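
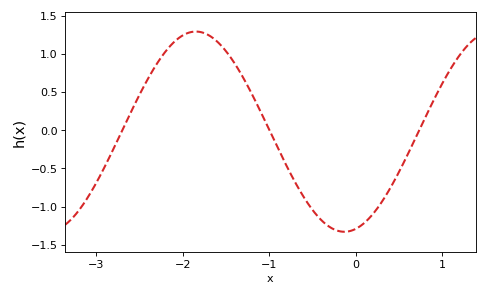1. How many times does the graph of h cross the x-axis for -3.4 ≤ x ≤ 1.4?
3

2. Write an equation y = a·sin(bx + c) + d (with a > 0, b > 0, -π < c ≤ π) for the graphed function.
y = 1.31sin(1.83x - 1.33) - 0.02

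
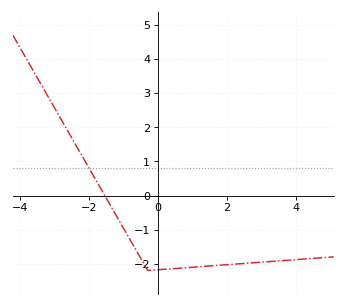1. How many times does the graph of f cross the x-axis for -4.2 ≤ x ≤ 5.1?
1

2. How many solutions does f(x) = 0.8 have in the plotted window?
1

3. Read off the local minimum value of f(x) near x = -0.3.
-2.2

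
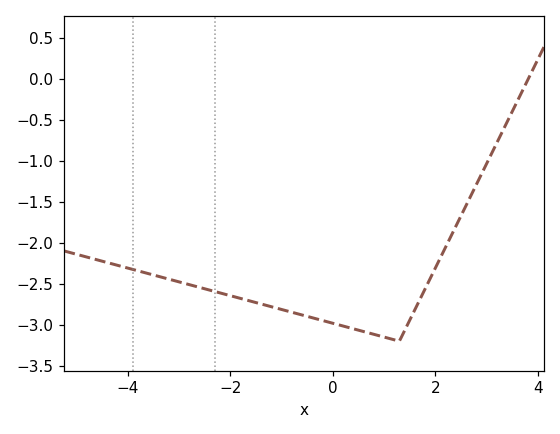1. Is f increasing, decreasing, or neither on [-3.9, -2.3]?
decreasing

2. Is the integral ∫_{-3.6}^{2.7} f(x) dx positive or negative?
negative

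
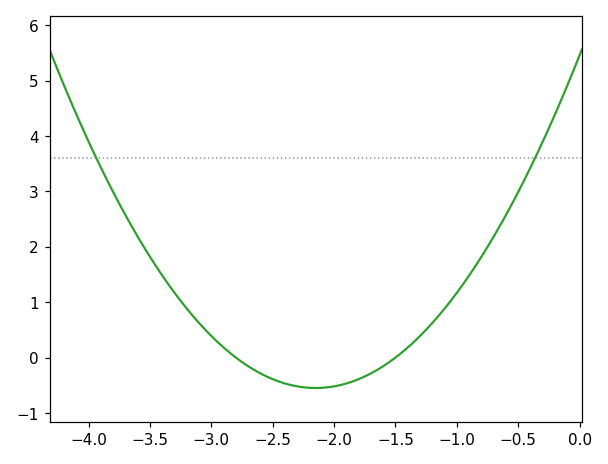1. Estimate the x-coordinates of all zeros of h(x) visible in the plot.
-2.8, -1.5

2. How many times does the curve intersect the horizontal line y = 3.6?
2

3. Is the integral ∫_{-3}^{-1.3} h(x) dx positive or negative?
negative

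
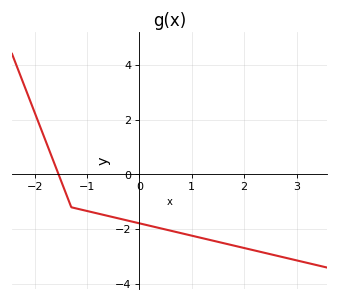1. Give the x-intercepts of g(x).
-1.54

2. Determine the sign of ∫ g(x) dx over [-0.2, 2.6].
negative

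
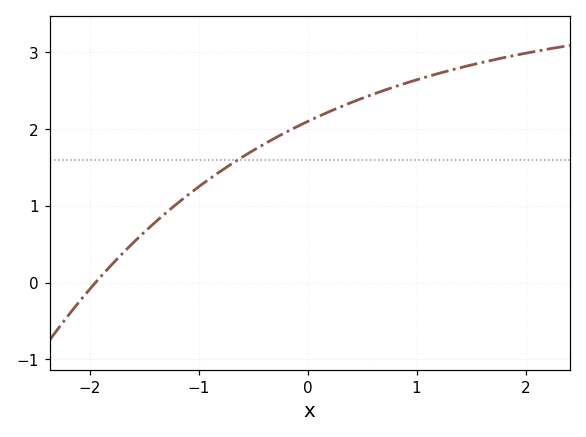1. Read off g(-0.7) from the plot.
1.5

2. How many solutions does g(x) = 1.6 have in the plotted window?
1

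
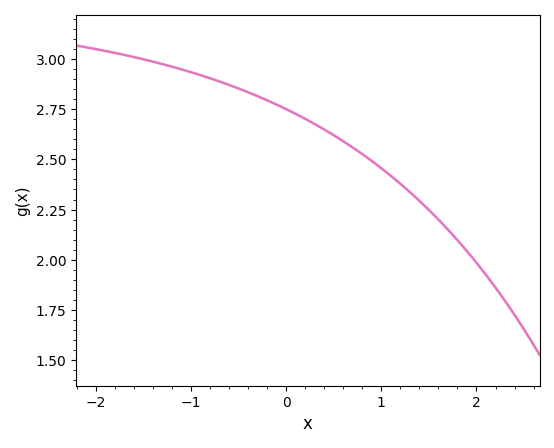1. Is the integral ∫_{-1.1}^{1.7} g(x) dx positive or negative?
positive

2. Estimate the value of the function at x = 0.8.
2.52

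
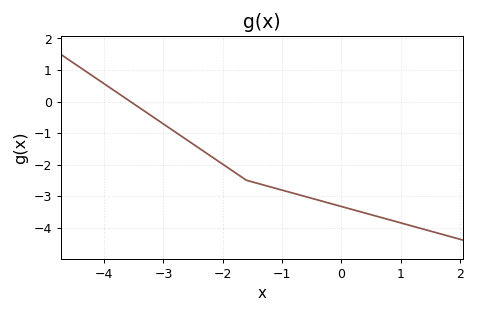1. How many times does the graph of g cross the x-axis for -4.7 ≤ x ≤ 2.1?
1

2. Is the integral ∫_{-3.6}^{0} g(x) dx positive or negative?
negative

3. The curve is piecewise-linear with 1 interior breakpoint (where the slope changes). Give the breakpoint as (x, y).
(-1.6, -2.5)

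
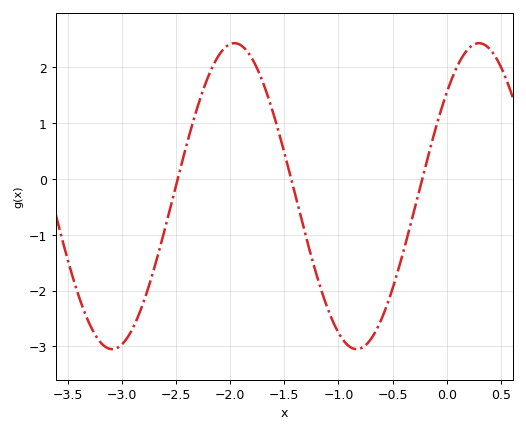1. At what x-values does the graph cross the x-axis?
-2.49, -1.44, -0.226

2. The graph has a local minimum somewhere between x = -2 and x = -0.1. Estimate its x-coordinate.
-0.832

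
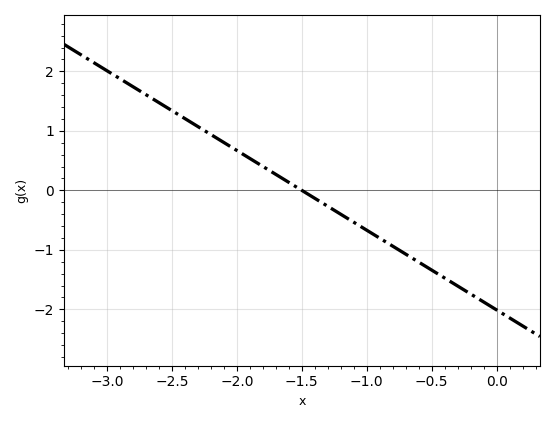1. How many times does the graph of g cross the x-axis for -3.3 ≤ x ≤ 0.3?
1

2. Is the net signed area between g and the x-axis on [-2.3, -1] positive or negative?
positive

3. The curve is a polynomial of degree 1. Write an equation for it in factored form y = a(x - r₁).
y = -1.34(x + 1.5)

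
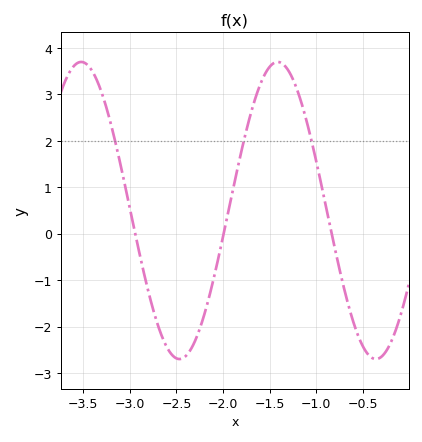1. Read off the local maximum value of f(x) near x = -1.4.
3.7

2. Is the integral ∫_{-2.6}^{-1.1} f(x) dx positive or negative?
positive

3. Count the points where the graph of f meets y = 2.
3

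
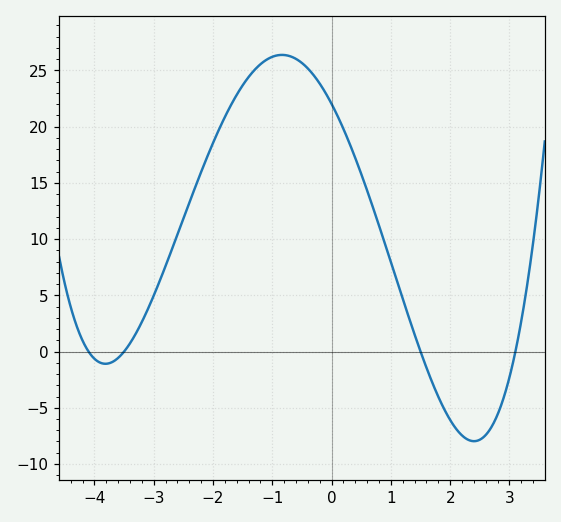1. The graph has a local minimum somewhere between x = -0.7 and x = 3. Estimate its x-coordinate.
2.4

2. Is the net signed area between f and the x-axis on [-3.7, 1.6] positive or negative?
positive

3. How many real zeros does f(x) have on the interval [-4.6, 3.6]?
4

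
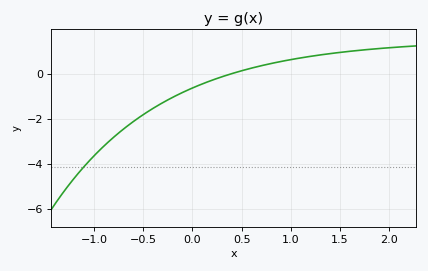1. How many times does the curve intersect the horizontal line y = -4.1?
1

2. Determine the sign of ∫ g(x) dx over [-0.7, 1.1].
negative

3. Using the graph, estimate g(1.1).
0.7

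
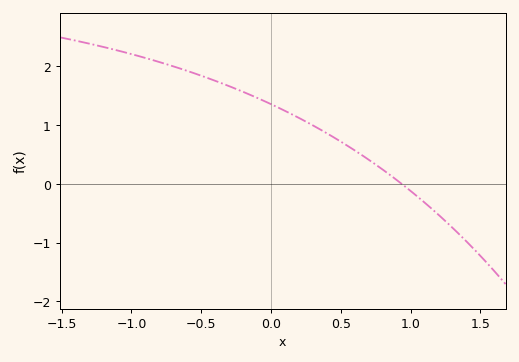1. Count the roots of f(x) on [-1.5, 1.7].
1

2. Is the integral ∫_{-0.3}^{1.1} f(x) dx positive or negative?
positive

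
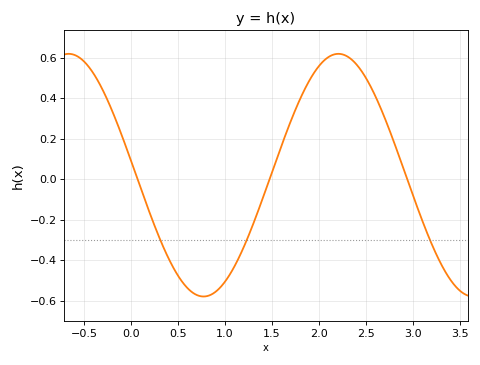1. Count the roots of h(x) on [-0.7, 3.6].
3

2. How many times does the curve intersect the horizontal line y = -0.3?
3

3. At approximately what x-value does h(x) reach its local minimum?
0.772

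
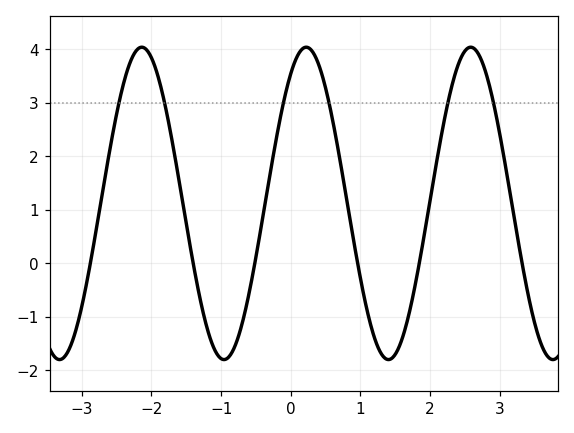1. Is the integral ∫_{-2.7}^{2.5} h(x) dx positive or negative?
positive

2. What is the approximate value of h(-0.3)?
1.6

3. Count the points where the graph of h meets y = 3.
6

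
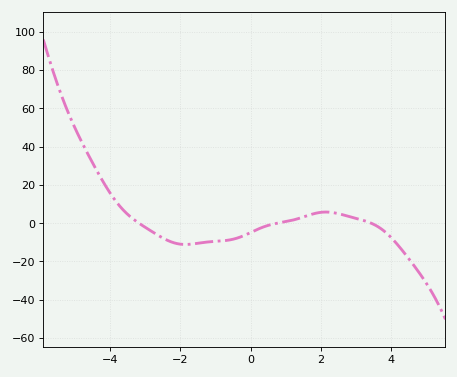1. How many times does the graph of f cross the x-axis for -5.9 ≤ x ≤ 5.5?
3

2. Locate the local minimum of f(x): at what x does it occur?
-1.85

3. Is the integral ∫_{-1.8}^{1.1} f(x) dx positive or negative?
negative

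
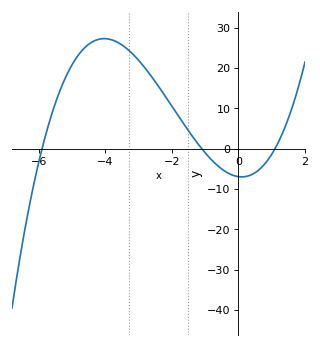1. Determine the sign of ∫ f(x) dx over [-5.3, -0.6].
positive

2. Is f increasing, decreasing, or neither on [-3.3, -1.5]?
decreasing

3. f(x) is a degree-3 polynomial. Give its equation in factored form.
y = 0.97(x + 5.9)(x + 1.1)(x - 1.1)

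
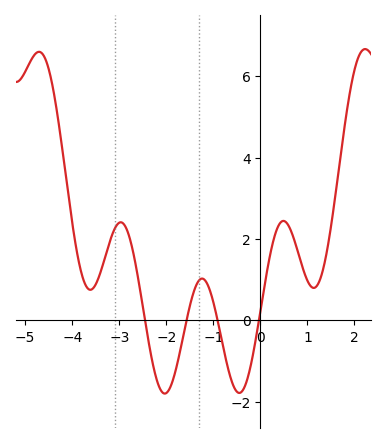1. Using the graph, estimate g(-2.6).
1.04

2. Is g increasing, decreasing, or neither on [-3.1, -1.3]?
neither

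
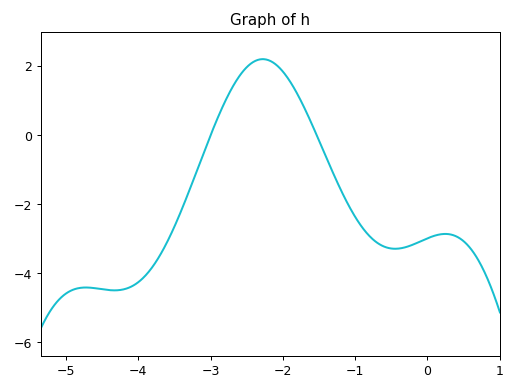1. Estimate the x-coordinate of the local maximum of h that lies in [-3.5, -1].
-2.28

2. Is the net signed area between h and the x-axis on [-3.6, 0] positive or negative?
negative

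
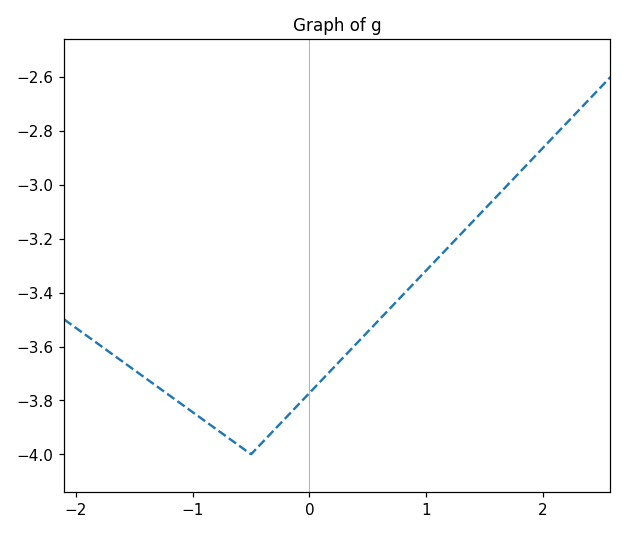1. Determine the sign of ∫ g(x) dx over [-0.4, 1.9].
negative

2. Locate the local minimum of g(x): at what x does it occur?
-0.5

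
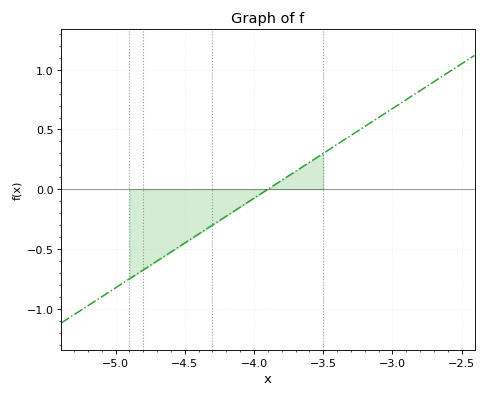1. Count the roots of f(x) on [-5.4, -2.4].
1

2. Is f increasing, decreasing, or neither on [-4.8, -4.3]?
increasing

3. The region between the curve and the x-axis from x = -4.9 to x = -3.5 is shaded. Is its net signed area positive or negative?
negative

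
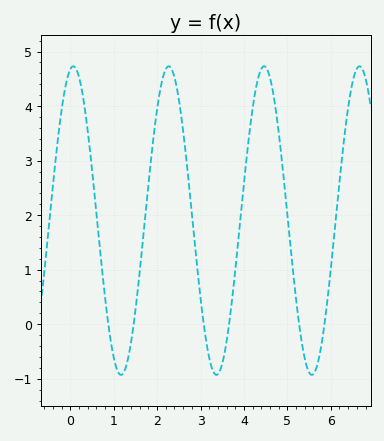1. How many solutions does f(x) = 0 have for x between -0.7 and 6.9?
6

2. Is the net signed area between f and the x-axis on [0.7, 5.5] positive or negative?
positive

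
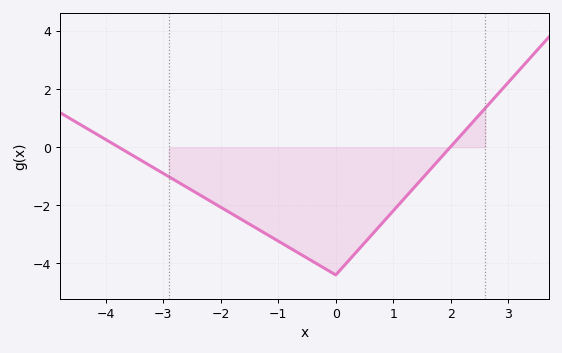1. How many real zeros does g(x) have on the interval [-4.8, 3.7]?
2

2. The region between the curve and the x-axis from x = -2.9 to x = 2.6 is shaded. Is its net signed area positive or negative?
negative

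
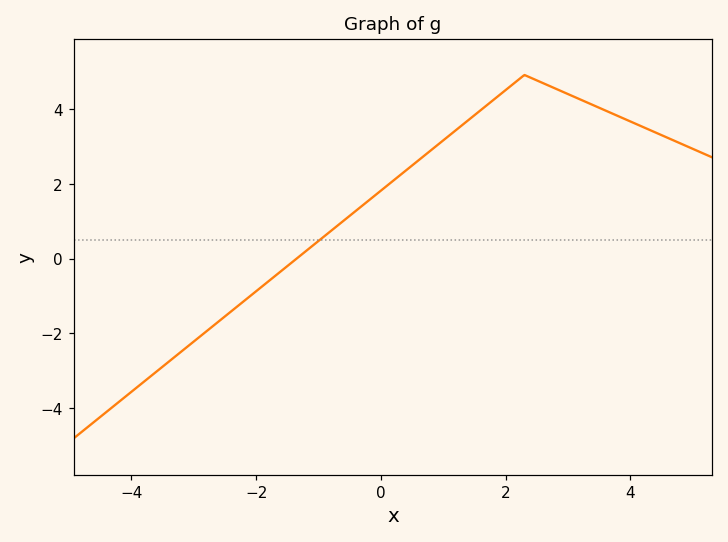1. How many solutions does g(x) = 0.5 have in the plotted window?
1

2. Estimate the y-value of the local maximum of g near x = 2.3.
4.9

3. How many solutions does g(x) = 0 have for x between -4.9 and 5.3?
1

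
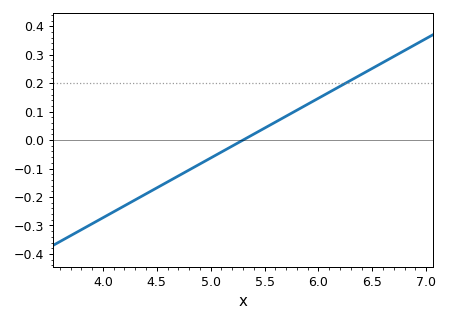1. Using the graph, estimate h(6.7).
0.294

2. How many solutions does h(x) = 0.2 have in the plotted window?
1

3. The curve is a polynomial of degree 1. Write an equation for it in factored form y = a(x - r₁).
y = 0.21(x - 5.3)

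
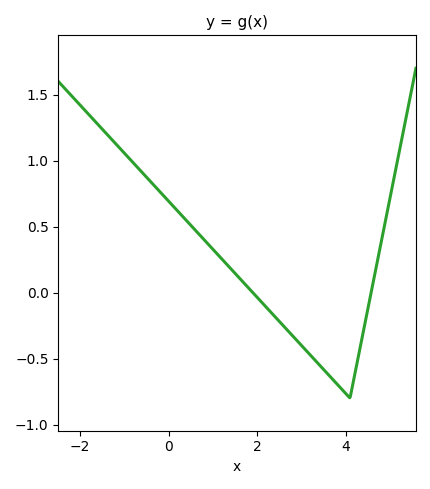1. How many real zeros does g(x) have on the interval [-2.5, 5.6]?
2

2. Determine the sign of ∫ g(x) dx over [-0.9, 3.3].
positive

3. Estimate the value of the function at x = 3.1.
-0.436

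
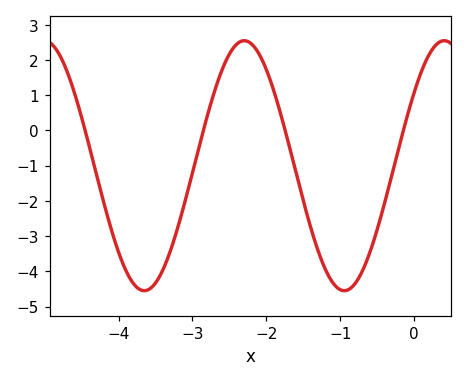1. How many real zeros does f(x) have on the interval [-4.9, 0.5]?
4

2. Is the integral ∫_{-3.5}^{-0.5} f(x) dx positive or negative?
negative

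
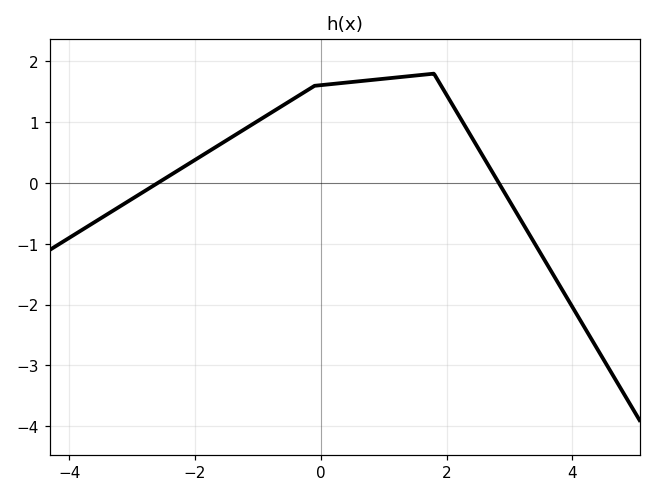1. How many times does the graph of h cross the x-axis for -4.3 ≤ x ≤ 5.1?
2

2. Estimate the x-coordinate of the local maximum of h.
1.8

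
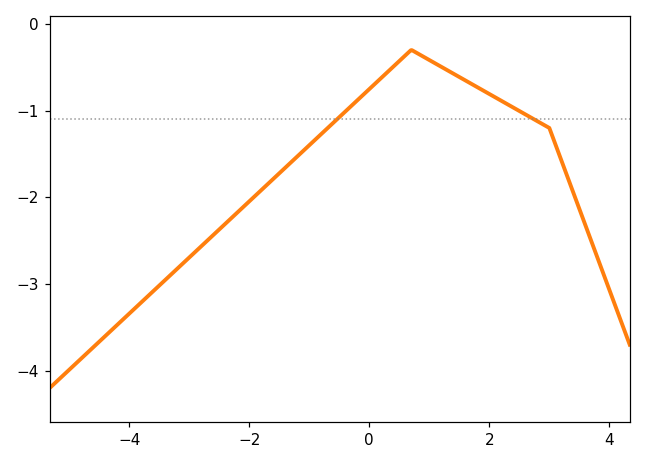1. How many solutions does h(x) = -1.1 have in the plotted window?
2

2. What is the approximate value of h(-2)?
-2.05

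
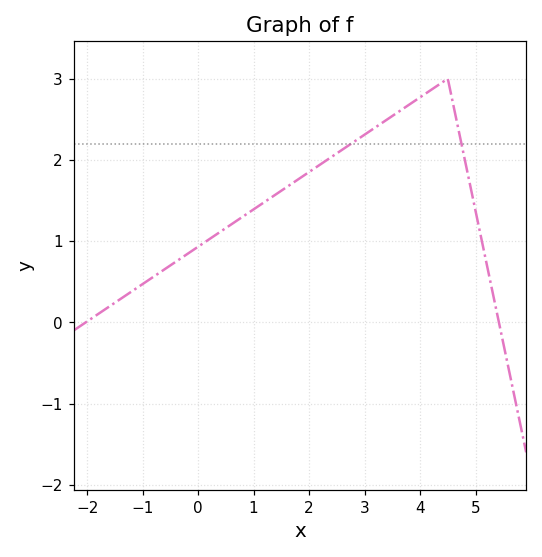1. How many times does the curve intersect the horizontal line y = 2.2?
2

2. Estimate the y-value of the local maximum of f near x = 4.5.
3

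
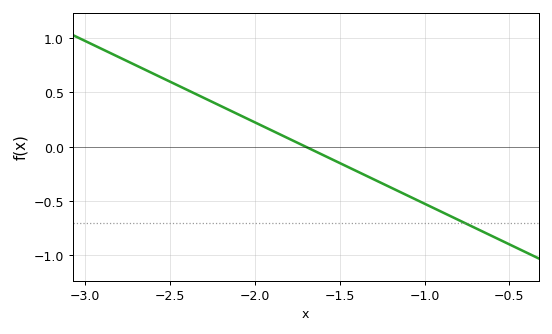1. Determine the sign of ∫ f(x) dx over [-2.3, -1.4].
positive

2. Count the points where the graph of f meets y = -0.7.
1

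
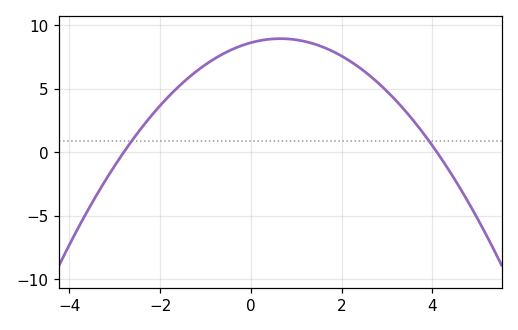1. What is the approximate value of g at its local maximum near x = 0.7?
8.93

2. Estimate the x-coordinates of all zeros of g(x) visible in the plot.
-2.8, 4.1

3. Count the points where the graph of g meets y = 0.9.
2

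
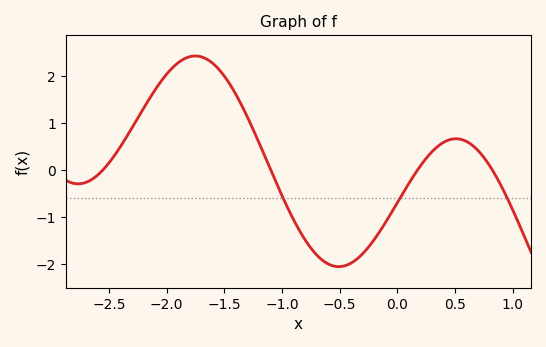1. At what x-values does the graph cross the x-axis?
-2.6, -1.1, 0.2, 0.8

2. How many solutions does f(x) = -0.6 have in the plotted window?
3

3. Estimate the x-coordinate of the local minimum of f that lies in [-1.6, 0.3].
-0.5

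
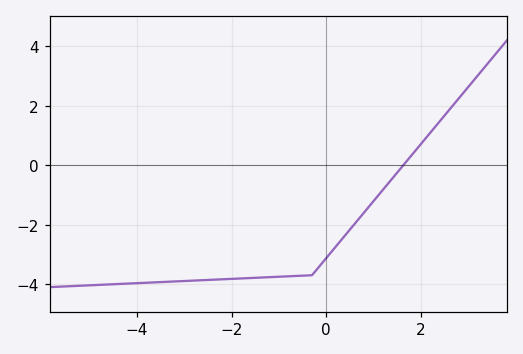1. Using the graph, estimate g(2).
0.714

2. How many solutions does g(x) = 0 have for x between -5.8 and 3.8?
1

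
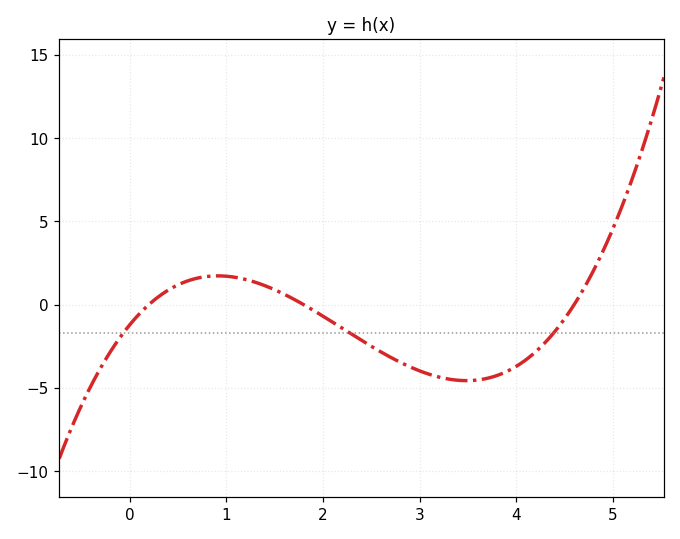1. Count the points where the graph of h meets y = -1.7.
3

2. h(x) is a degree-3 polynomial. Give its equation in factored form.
y = 0.74(x - 0.2)(x - 1.8)(x - 4.6)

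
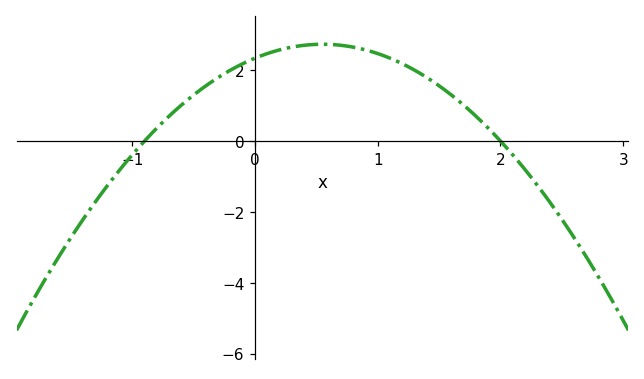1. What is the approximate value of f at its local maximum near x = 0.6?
2.73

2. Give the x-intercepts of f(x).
-0.9, 2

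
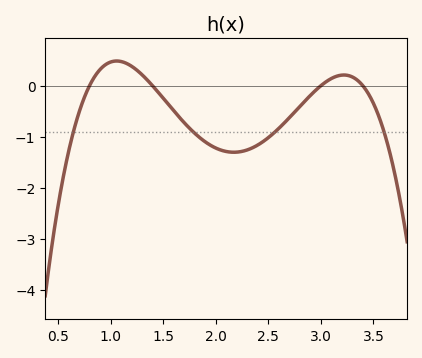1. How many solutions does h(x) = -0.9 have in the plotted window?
4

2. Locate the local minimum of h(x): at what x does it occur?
2.15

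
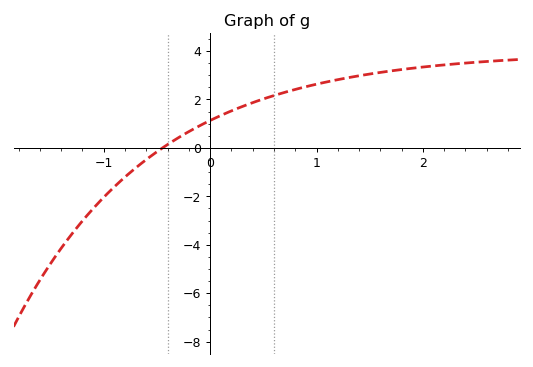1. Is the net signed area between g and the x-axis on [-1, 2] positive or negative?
positive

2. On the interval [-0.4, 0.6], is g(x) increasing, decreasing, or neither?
increasing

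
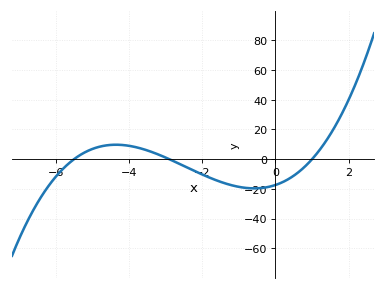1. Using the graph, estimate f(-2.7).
-2.26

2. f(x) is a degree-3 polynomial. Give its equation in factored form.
y = 1.09(x + 5.5)(x + 2.9)(x - 1)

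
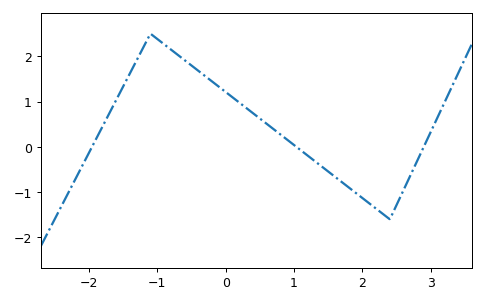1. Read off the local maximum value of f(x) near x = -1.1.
2.5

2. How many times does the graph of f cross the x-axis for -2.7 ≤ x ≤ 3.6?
3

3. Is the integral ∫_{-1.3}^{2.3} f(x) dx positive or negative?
positive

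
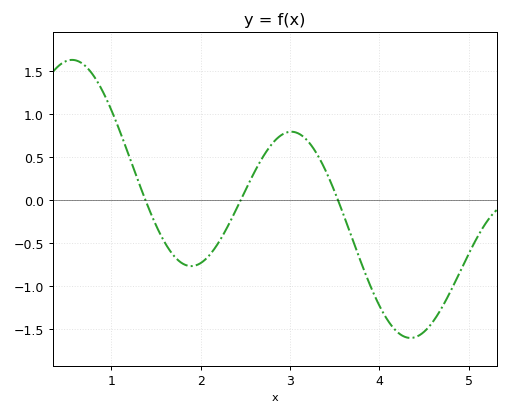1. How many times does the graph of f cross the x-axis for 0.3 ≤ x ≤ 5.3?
3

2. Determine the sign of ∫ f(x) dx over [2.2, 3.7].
positive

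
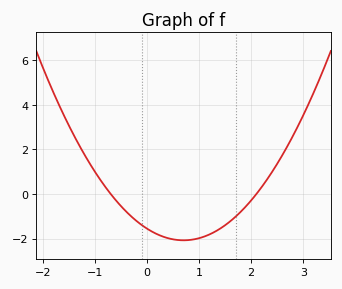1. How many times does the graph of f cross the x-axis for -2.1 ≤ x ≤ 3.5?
2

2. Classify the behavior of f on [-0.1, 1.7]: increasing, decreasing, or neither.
neither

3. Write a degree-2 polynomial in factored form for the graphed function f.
y = 1.06(x + 0.7)(x - 2.1)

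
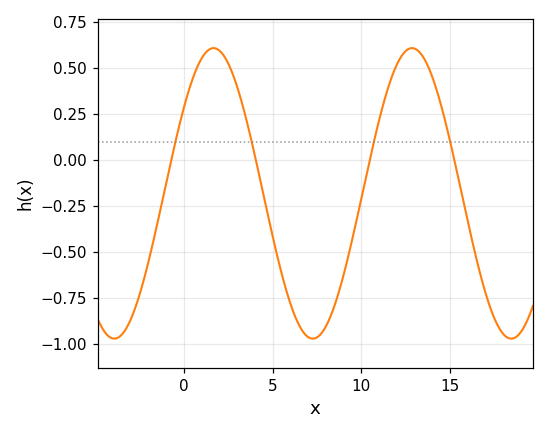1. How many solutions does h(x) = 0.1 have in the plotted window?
4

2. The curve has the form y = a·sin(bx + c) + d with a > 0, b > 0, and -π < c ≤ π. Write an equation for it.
y = 0.79sin(0.56x + 0.64) - 0.18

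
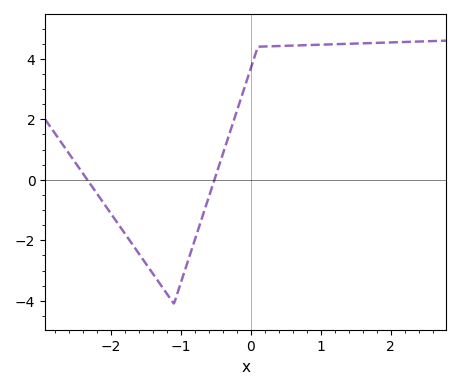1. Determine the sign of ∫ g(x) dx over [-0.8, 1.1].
positive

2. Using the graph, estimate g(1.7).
4.6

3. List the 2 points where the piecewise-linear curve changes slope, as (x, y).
(-1.1, -4.1); (0.1, 4.4)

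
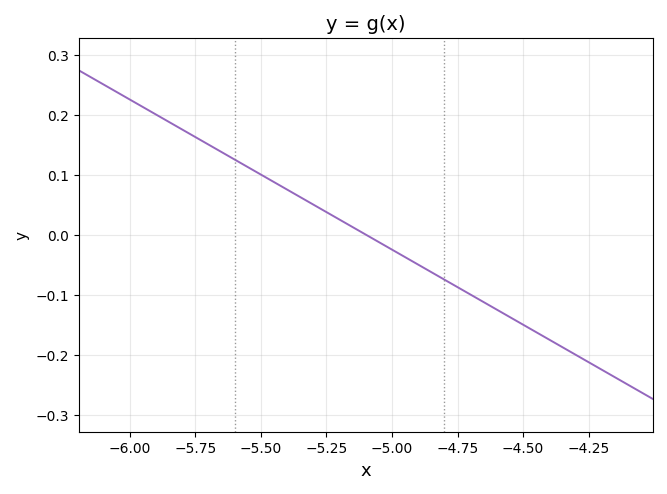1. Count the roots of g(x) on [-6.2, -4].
1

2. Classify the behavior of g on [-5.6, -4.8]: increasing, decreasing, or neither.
decreasing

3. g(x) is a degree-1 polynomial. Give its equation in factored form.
y = -0.25(x + 5.1)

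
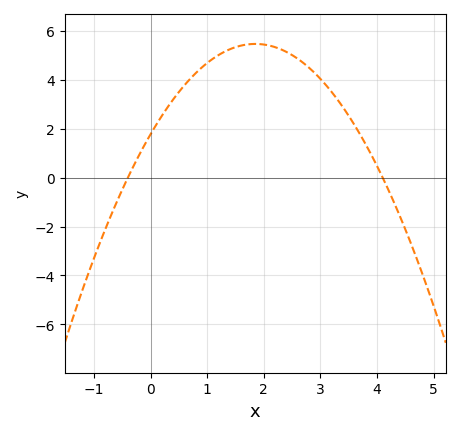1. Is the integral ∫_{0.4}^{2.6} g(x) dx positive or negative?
positive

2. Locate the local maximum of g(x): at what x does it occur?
1.8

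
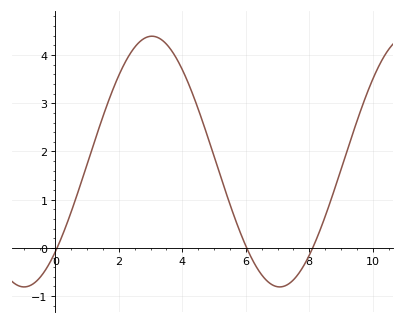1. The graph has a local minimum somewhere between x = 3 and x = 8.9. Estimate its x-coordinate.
7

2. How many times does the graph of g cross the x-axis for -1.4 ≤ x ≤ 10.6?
3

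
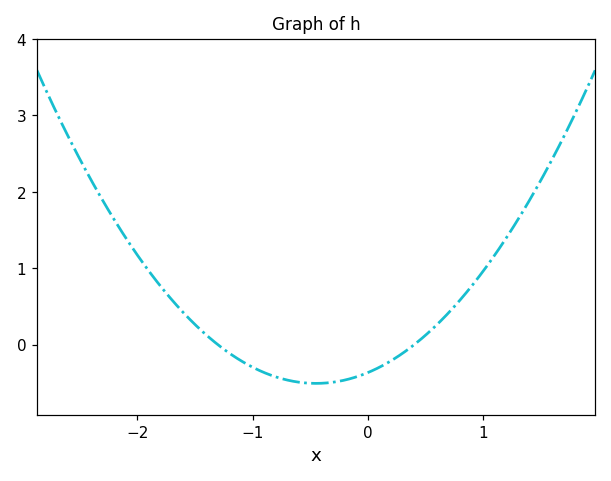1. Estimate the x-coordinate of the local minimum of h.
-0.45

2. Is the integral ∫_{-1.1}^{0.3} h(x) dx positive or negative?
negative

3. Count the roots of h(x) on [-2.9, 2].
2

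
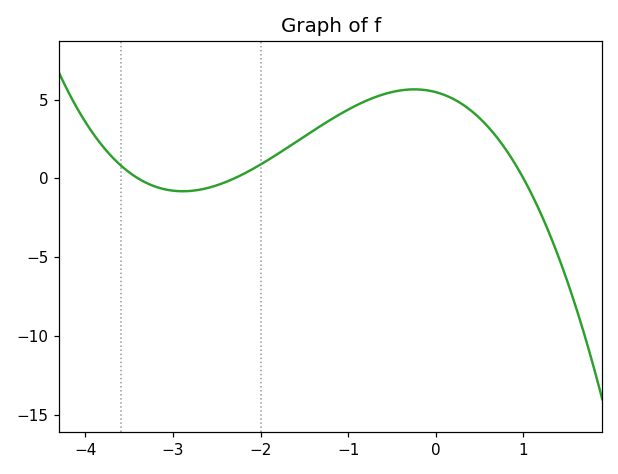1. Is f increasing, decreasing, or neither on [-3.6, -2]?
neither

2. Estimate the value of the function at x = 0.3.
4.71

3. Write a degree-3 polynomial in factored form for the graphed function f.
y = -0.7(x + 3.4)(x + 2.3)(x - 1)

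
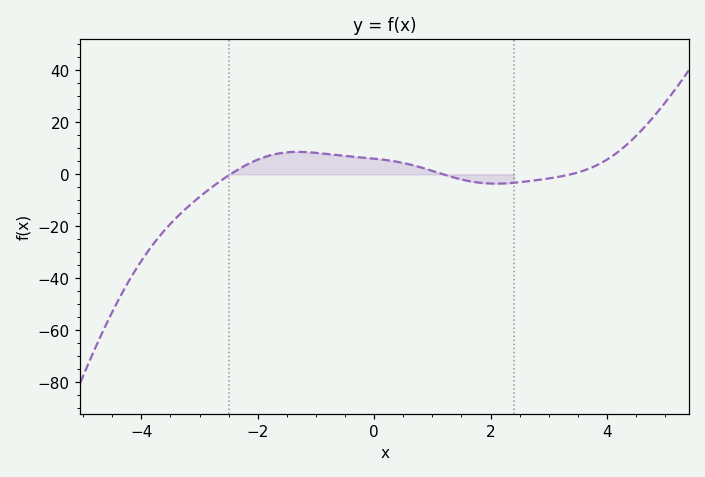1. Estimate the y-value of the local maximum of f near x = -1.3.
8.63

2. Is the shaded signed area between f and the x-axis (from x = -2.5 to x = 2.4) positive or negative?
positive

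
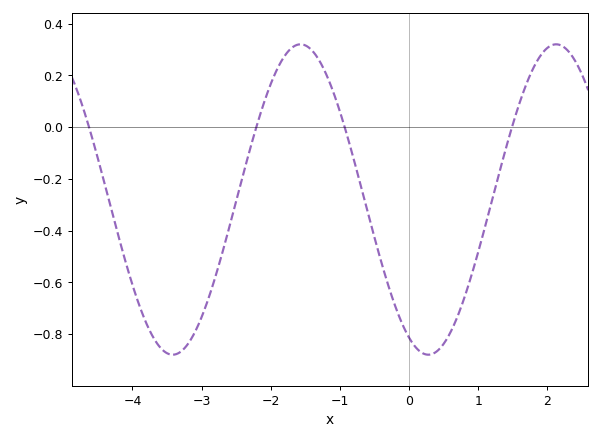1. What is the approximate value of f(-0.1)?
-0.76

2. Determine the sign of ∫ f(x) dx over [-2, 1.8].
negative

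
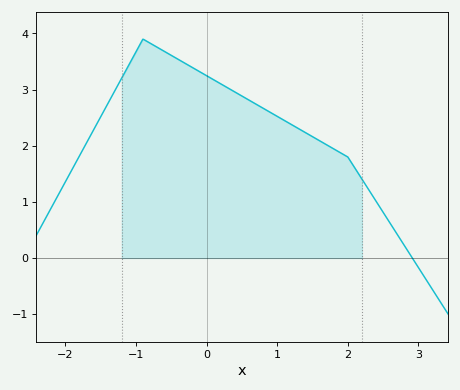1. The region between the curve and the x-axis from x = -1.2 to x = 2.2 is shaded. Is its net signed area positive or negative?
positive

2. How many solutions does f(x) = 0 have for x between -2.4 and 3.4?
1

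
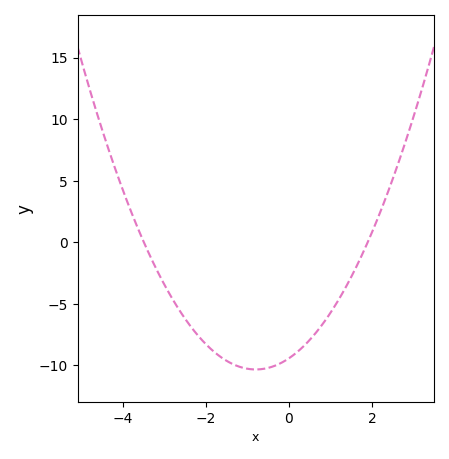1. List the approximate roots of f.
-3.6, 2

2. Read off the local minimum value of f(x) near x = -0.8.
-10.5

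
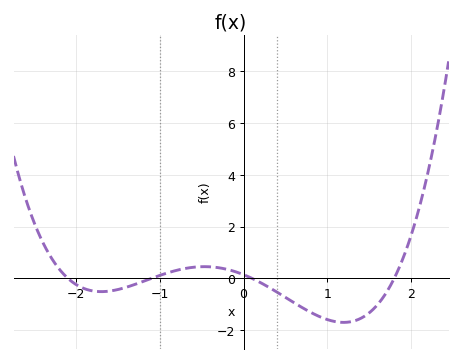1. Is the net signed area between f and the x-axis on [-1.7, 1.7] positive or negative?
negative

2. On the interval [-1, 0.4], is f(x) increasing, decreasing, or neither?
neither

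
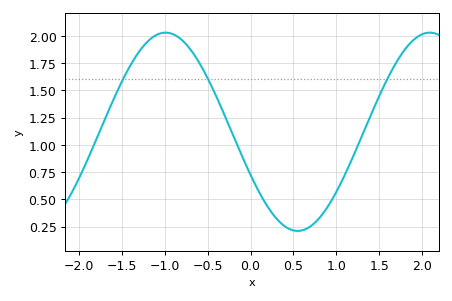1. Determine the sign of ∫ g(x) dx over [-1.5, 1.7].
positive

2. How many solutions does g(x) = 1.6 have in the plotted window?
3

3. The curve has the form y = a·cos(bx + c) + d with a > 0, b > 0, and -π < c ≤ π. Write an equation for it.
y = 0.91cos(2x + 2) + 1.12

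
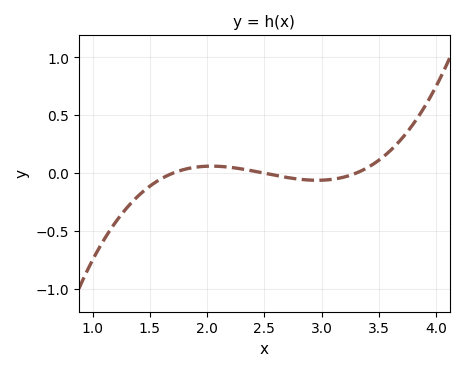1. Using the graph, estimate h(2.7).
-0.037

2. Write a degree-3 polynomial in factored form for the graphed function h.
y = 0.31(x - 1.7)(x - 2.5)(x - 3.3)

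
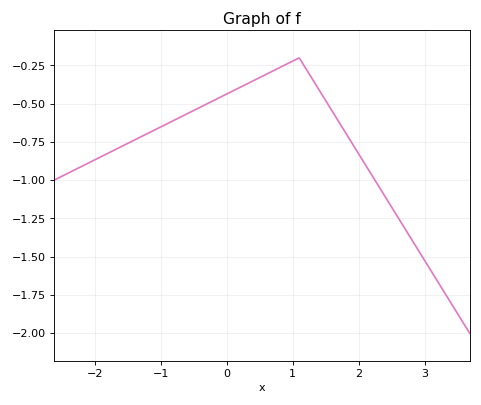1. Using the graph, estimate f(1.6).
-0.548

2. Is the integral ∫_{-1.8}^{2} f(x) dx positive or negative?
negative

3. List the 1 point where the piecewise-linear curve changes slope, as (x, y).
(1.1, -0.2)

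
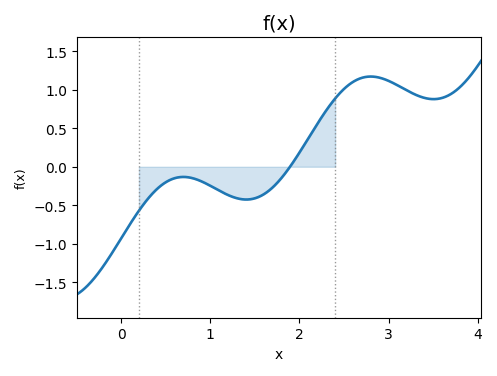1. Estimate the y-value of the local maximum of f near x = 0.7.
-0.15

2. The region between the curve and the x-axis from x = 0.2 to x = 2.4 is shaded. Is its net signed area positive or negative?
negative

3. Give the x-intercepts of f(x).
1.9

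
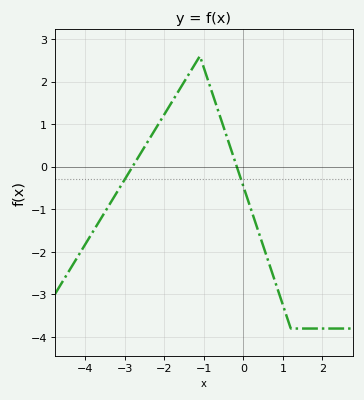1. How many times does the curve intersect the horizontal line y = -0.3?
2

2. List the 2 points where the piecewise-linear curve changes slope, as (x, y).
(-1.1, 2.6); (1.2, -3.8)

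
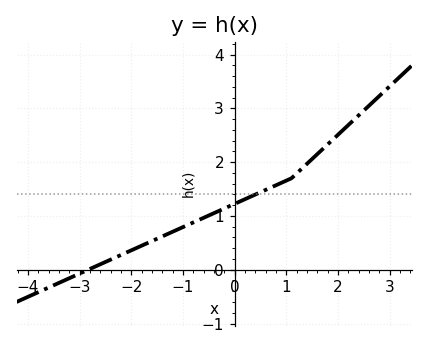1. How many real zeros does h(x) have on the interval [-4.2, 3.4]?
1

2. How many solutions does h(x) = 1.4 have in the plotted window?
1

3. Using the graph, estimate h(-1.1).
0.7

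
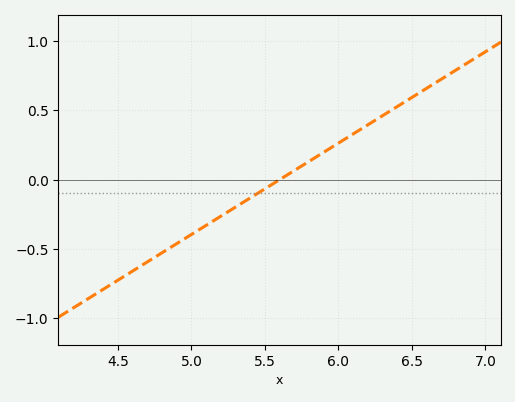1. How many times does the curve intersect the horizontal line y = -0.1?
1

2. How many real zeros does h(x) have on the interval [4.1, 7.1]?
1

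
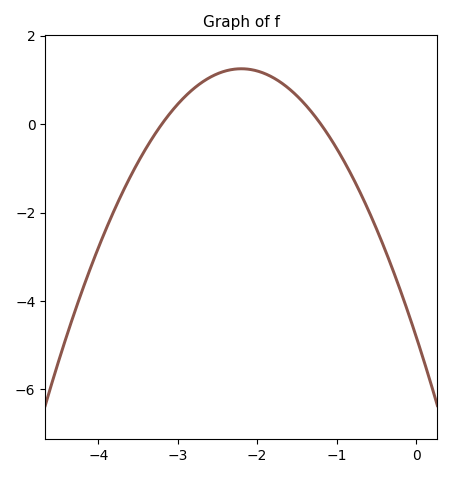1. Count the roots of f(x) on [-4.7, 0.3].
2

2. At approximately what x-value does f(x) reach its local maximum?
-2.2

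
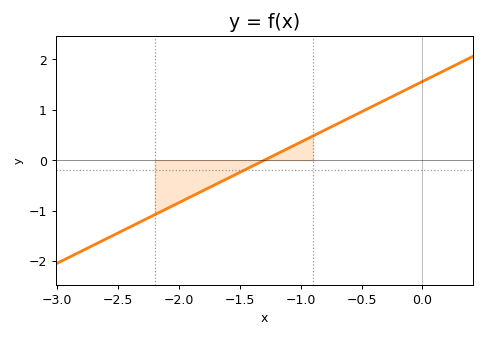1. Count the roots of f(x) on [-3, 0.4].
1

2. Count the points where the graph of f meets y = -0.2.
1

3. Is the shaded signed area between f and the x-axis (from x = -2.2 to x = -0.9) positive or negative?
negative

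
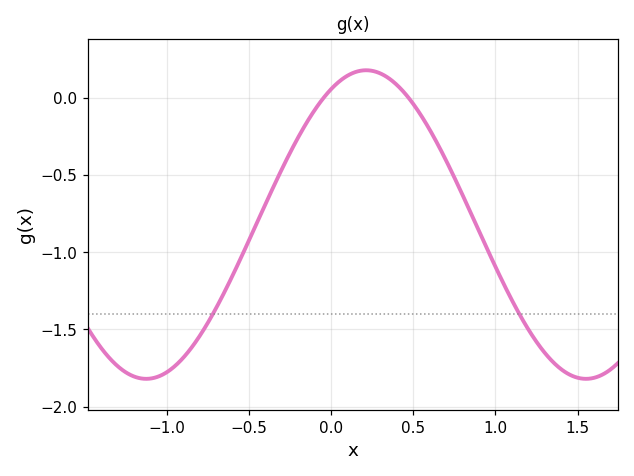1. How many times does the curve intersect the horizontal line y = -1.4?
2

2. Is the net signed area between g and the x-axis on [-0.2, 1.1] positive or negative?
negative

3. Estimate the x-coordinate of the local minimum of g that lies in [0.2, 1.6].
1.55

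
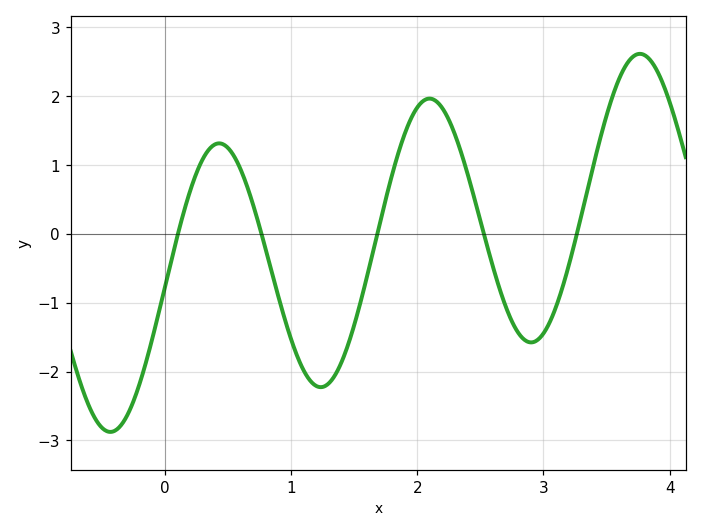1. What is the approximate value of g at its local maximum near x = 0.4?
1.32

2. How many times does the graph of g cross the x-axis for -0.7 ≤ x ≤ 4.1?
5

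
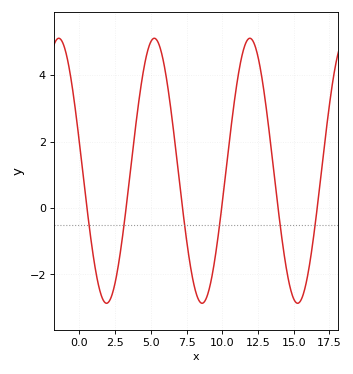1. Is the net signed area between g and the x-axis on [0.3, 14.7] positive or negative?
positive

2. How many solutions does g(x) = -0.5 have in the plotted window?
6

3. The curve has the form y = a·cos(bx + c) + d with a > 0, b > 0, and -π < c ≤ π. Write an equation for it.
y = 3.99cos(0.94x + 1.35) + 1.12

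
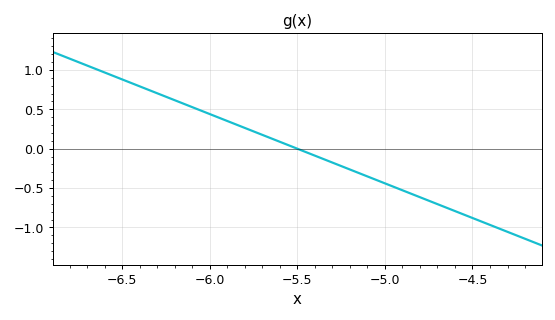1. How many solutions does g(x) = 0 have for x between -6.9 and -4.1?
1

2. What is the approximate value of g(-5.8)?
0.25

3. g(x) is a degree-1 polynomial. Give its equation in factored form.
y = -0.88(x + 5.5)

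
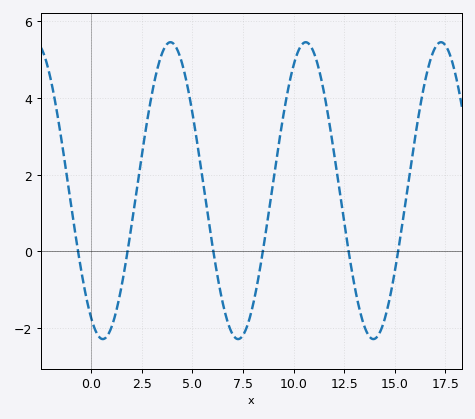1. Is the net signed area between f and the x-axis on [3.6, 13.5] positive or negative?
positive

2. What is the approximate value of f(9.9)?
4.6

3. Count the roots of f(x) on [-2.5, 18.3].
6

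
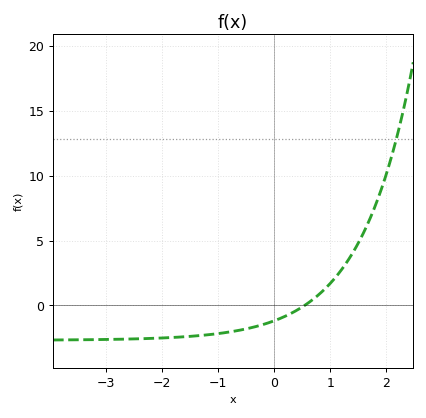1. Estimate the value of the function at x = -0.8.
-2.05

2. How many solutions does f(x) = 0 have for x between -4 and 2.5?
1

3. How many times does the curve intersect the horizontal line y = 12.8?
1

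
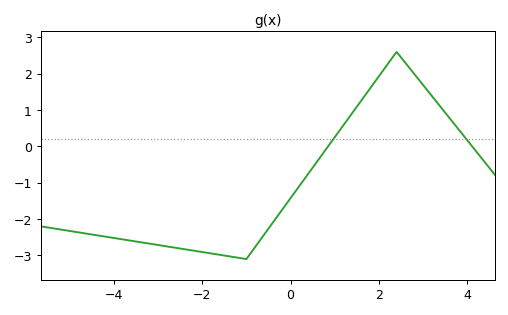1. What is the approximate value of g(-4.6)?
-2.4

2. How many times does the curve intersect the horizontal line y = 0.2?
2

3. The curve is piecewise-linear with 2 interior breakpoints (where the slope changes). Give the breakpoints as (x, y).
(-1, -3.1); (2.4, 2.6)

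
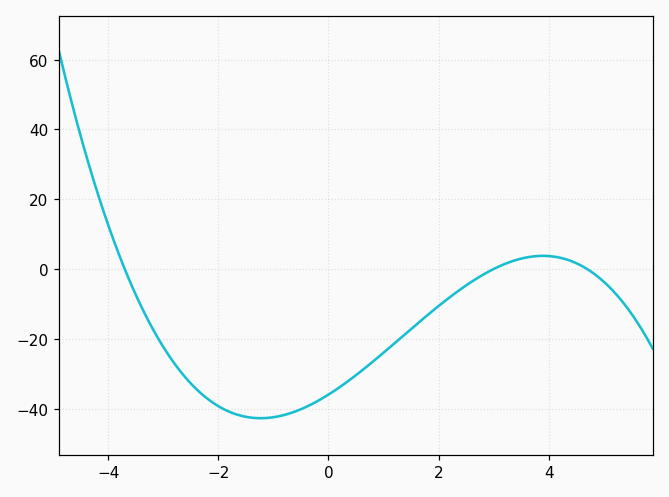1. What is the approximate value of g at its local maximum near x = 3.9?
4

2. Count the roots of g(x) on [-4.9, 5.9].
3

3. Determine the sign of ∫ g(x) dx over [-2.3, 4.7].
negative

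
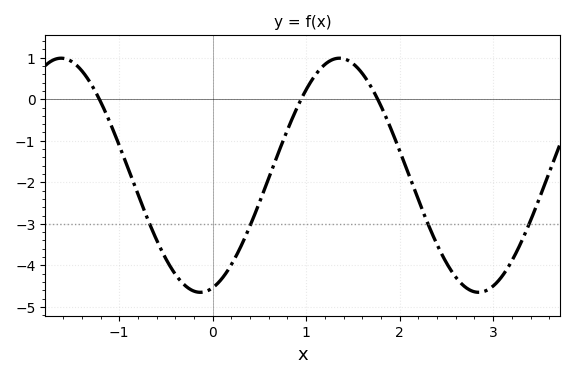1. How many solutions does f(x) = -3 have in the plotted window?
4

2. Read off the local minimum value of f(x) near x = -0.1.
-4.6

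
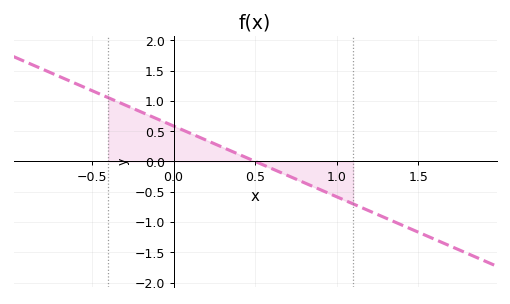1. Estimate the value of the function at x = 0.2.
0.35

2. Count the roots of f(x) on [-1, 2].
1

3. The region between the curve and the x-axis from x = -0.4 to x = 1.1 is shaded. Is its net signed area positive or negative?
positive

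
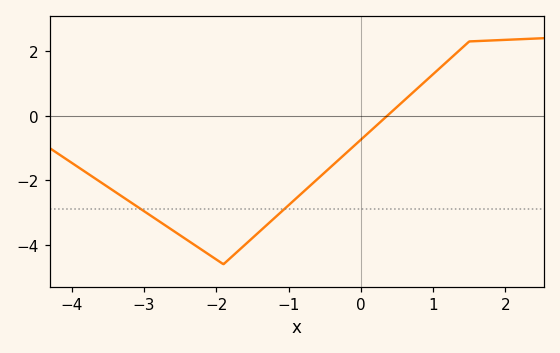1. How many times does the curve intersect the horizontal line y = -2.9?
2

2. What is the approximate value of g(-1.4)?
-3.59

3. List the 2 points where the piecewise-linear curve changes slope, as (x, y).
(-1.9, -4.6); (1.5, 2.3)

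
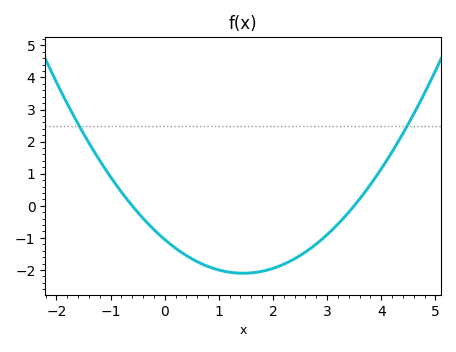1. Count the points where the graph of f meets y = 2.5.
2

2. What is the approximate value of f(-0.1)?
-0.9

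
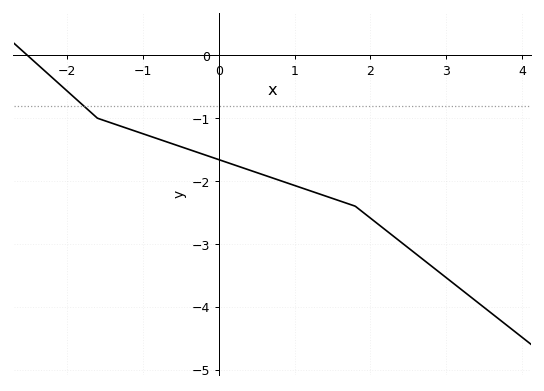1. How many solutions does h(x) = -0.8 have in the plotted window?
1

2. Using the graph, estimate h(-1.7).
-0.9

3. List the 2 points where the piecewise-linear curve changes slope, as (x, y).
(-1.6, -1); (1.8, -2.4)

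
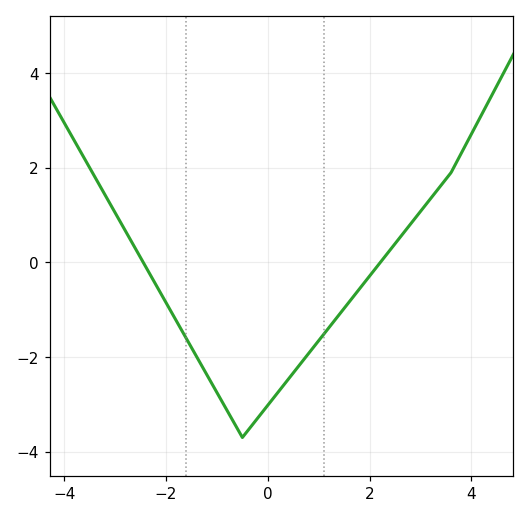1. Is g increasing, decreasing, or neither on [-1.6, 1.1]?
neither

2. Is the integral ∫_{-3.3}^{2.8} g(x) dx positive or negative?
negative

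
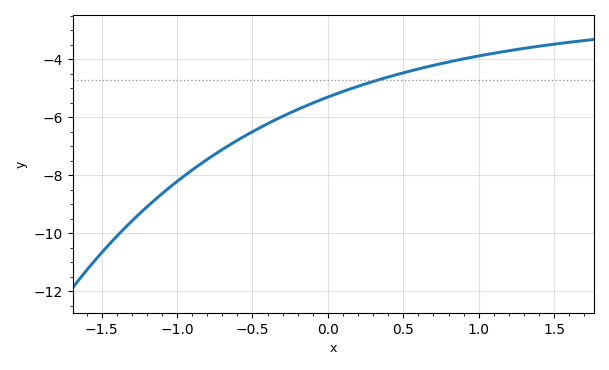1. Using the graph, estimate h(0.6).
-4.33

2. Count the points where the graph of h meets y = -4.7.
1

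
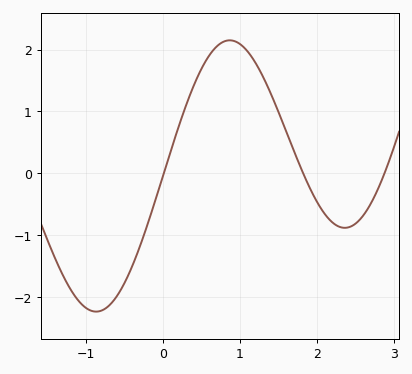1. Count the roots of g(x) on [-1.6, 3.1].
3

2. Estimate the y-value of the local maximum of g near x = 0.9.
2.1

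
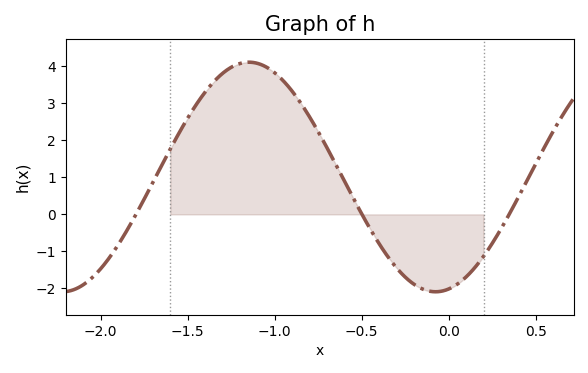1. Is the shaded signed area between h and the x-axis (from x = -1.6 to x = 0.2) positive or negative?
positive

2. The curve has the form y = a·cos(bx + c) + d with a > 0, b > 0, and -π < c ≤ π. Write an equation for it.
y = 3.1cos(2.93x - 2.92) + 1.01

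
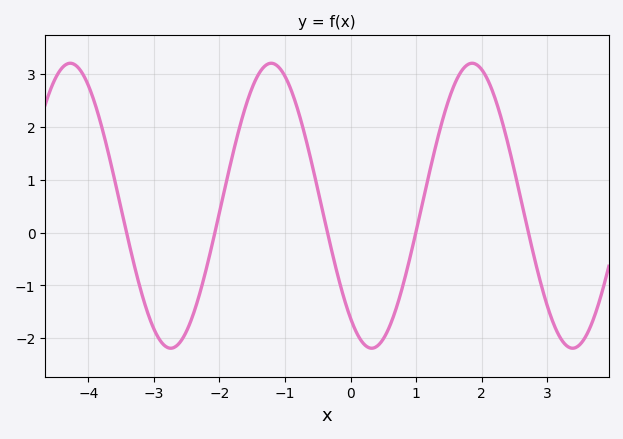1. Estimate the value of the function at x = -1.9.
0.9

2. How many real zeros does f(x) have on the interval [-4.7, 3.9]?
5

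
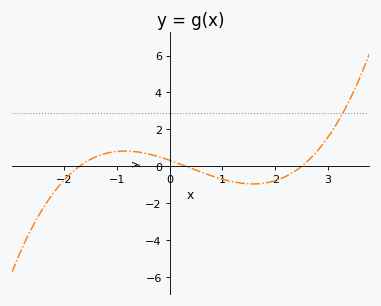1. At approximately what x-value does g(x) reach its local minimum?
1.6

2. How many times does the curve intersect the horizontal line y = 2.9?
1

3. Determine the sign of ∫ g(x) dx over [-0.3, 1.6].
negative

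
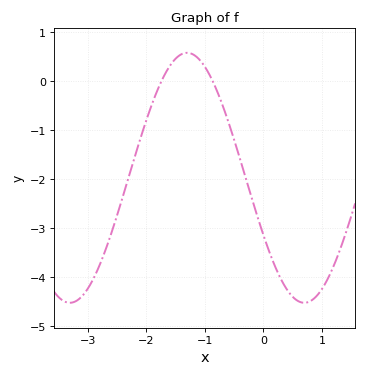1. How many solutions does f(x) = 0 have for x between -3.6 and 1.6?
2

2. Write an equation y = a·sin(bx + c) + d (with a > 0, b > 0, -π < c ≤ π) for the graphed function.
y = 2.55sin(1.57x - 2.67) - 1.97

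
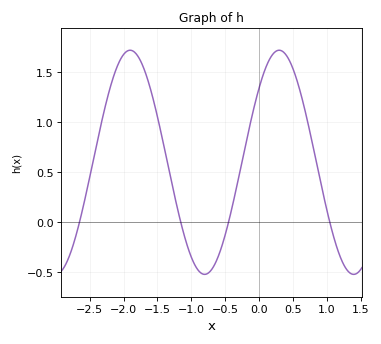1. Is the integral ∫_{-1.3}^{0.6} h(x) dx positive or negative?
positive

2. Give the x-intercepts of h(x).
-2.65, -1.16, -0.453, 1.04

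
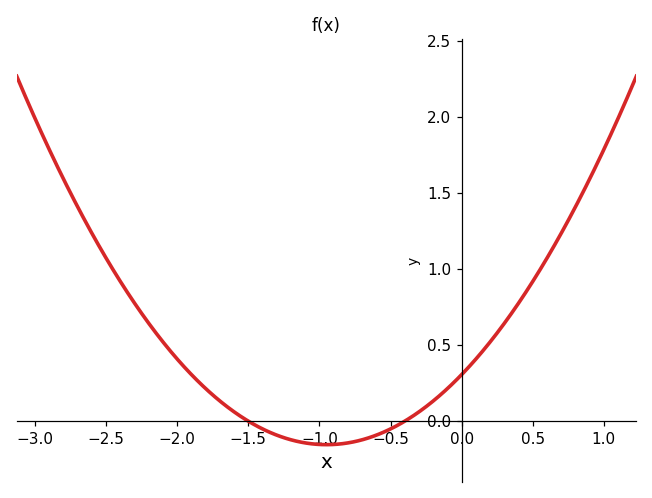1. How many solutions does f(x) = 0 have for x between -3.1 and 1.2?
2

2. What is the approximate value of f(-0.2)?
0.133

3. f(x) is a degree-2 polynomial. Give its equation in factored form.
y = 0.51(x + 1.5)(x + 0.4)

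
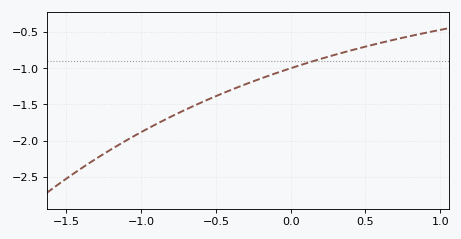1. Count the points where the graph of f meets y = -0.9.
1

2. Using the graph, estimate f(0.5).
-0.701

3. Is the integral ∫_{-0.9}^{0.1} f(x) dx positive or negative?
negative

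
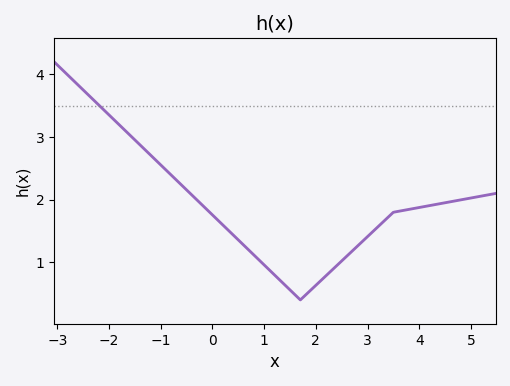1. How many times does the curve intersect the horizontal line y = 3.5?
1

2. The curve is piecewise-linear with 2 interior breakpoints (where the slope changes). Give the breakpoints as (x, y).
(1.7, 0.4); (3.5, 1.8)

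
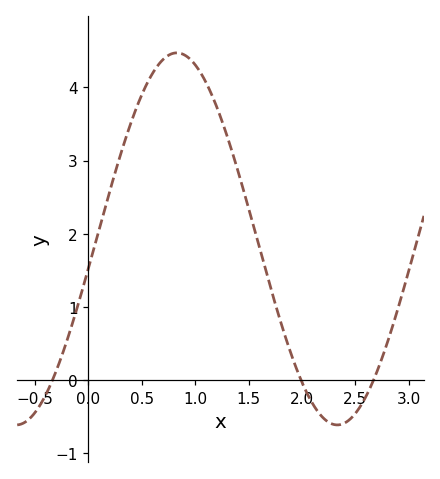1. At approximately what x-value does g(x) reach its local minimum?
2.33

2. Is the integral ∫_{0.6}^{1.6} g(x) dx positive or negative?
positive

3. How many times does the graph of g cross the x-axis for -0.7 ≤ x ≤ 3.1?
3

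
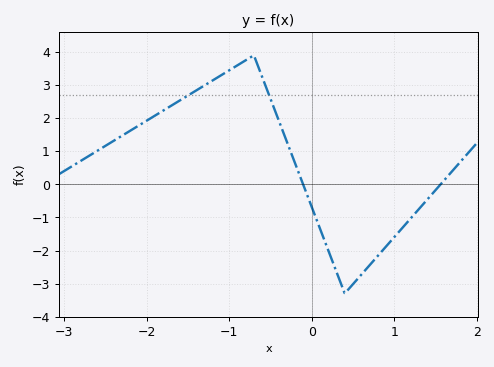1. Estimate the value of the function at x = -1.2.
3.1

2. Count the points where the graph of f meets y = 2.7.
2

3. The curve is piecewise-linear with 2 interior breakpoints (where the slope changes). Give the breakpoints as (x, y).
(-0.7, 3.9); (0.4, -3.3)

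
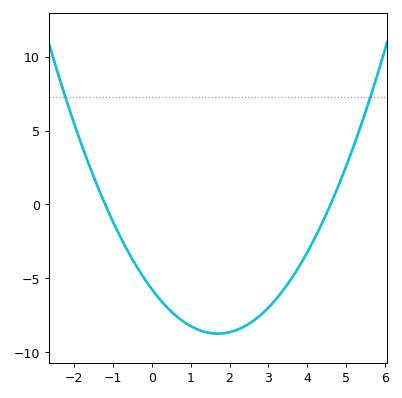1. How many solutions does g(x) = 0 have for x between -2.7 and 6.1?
2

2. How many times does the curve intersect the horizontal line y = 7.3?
2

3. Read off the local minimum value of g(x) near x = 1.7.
-8.5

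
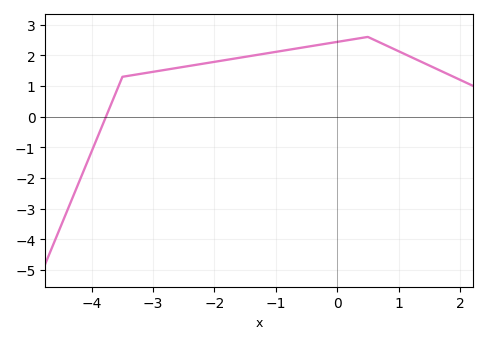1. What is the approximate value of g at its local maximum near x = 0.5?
2.6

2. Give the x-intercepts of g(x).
-3.8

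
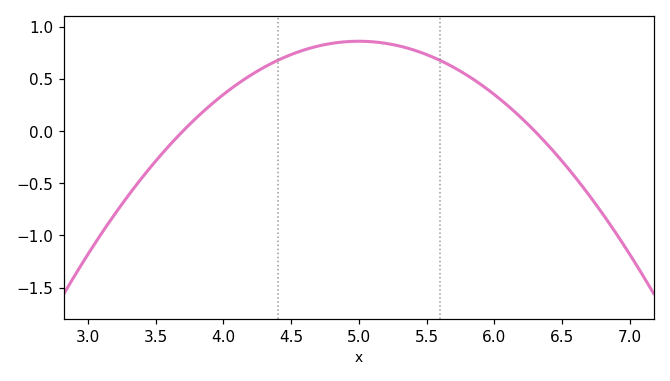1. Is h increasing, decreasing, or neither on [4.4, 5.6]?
neither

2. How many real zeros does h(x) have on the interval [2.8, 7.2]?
2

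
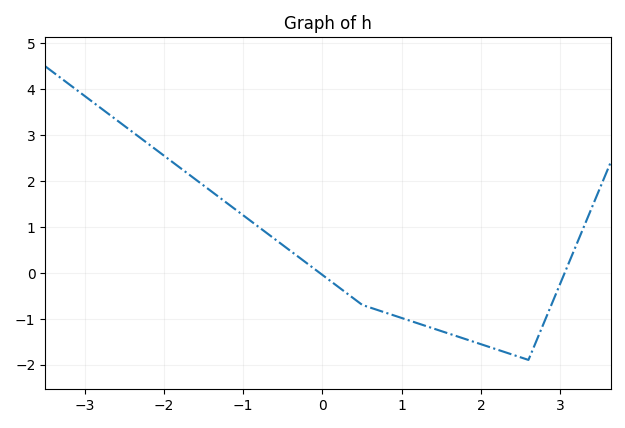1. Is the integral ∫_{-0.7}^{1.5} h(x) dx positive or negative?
negative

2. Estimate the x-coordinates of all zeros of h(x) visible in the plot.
0, 3.1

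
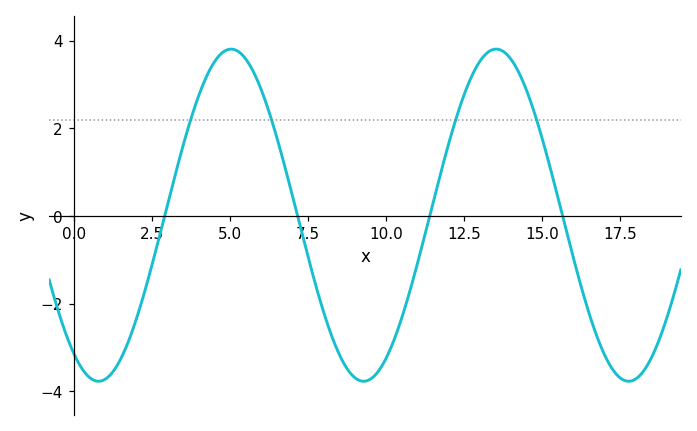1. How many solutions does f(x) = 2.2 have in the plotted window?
4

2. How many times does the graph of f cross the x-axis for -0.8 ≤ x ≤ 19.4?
4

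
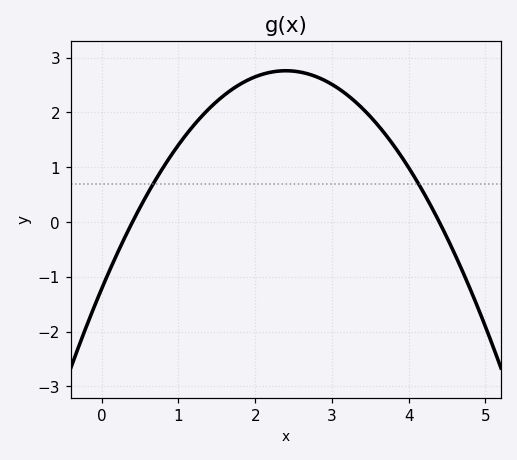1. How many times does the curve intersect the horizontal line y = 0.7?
2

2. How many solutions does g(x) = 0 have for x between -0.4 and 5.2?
2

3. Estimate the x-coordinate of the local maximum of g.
2.4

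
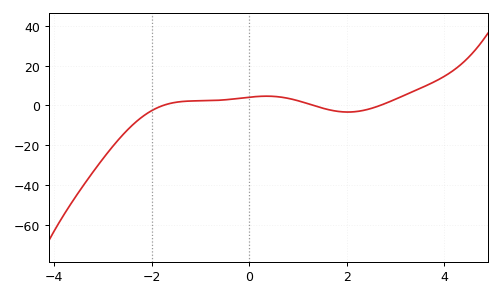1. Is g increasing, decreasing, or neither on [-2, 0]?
increasing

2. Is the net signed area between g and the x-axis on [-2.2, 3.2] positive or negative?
positive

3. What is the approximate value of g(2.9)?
2.08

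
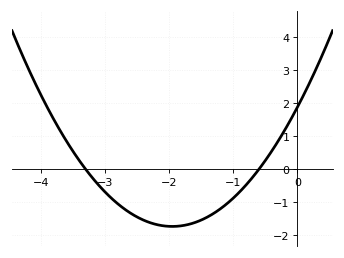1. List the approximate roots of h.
-3.3, -0.6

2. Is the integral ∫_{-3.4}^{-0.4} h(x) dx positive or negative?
negative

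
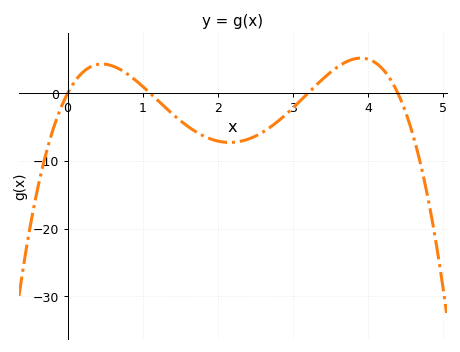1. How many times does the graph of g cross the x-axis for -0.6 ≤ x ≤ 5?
4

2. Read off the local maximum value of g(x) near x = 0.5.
4.32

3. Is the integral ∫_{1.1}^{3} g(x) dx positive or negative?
negative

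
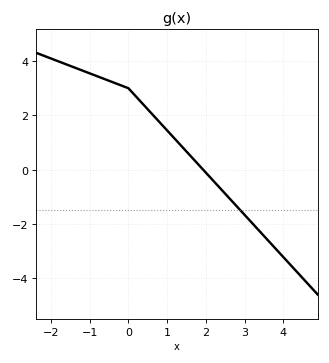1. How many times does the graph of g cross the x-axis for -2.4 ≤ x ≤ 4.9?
1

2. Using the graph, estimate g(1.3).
1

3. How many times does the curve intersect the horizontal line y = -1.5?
1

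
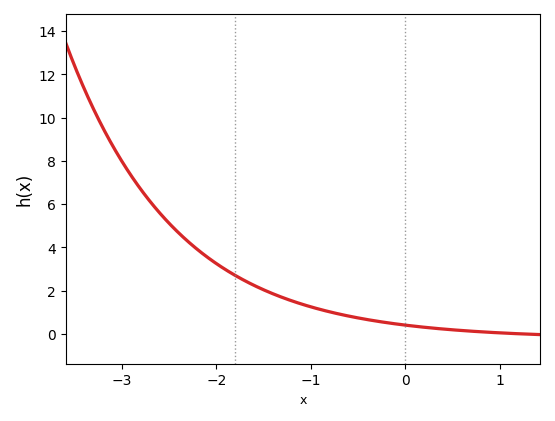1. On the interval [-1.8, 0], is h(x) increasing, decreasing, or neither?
decreasing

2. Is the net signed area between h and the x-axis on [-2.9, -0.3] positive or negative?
positive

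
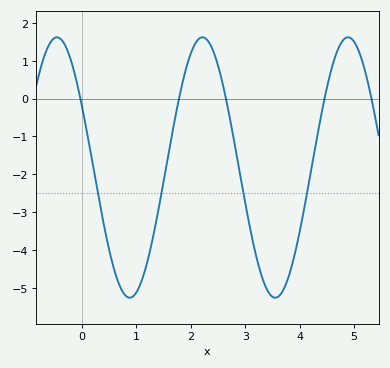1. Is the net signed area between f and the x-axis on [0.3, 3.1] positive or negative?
negative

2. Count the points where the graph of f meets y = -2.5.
4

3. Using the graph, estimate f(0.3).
-2.55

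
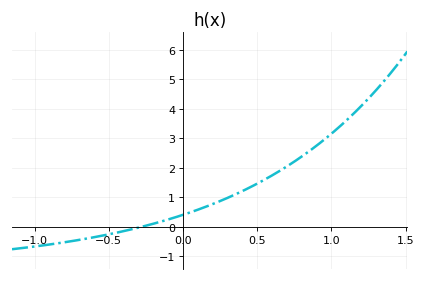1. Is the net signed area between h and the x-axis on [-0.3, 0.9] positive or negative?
positive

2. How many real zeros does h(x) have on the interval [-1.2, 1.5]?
1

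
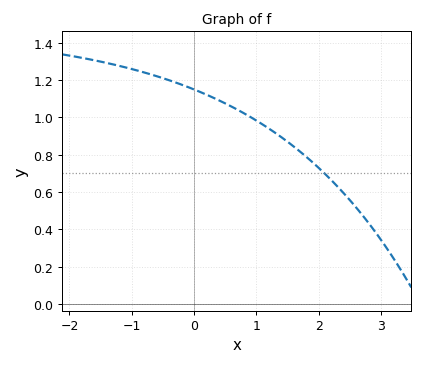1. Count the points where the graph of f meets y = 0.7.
1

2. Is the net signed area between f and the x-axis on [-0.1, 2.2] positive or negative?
positive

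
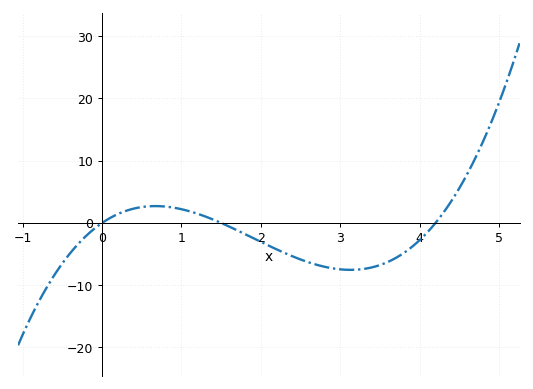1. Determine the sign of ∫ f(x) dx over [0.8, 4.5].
negative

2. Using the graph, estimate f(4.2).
0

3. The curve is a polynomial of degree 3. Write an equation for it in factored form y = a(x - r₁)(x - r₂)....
y = 1.38(x - 0)(x - 1.5)(x - 4.2)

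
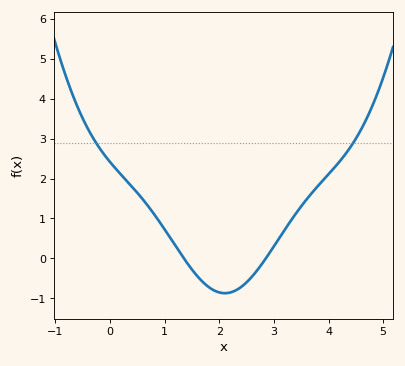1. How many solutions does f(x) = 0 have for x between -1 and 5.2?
2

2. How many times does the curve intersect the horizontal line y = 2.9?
2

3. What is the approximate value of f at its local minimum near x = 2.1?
-0.9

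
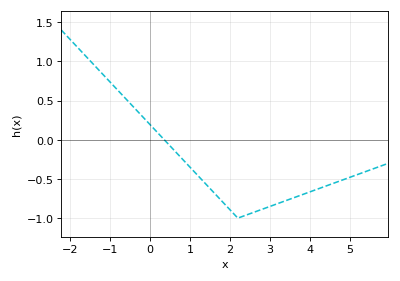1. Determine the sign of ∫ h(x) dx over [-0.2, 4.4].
negative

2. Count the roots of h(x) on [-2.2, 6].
1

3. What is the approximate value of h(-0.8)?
0.629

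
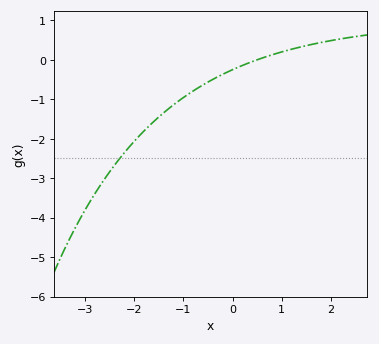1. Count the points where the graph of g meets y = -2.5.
1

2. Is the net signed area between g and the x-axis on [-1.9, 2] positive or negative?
negative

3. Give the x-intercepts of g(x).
0.5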